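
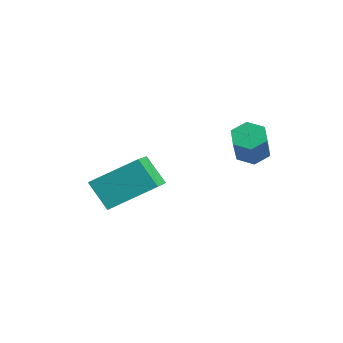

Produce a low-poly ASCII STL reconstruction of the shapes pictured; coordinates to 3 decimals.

solid 
facet normal -0.383 0.384 -0.840
outer loop
vertex -1.255 2.364 -0.187
vertex -1.798 2.019 -0.097
vertex -1.747 2.617 0.153
endloop
endfacet
facet normal 0.529 0.837 0.142
outer loop
vertex -1.255 2.364 -0.187
vertex -1.747 2.617 0.153
vertex -0.738 1.845 0.947
endloop
endfacet
facet normal 0.528 0.837 0.143
outer loop
vertex -0.738 1.845 0.947
vertex -1.747 2.617 0.153
vertex -1.231 2.098 1.287
endloop
endfacet
facet normal 0.382 -0.385 0.840
outer loop
vertex -0.738 1.845 0.947
vertex -1.231 2.098 1.287
vertex -1.282 1.501 1.037
endloop
endfacet
facet normal -0.383 0.384 -0.840
outer loop
vertex -1.747 2.617 0.153
vertex -1.798 2.019 -0.097
vertex -2.291 2.272 0.243
endloop
endfacet
facet normal -0.392 0.756 0.524
outer loop
vertex -1.747 2.617 0.153
vertex -2.291 2.272 0.243
vertex -1.231 2.098 1.287
endloop
endfacet
facet normal -0.392 0.756 0.524
outer loop
vertex -1.231 2.098 1.287
vertex -2.291 2.272 0.243
vertex -1.774 1.754 1.377
endloop
endfacet
facet normal 0.383 -0.384 0.840
outer loop
vertex -1.231 2.098 1.287
vertex -1.774 1.754 1.377
vertex -1.282 1.501 1.037
endloop
endfacet
facet normal -0.382 0.385 -0.840
outer loop
vertex -2.291 2.272 0.243
vertex -1.798 2.019 -0.097
vertex -2.342 1.675 -0.007
endloop
endfacet
facet normal -0.920 -0.082 0.382
outer loop
vertex -2.291 2.272 0.243
vertex -2.342 1.675 -0.007
vertex -1.774 1.754 1.377
endloop
endfacet
facet normal -0.920 -0.081 0.382
outer loop
vertex -1.774 1.754 1.377
vertex -2.342 1.675 -0.007
vertex -1.825 1.156 1.127
endloop
endfacet
facet normal 0.383 -0.384 0.840
outer loop
vertex -1.774 1.754 1.377
vertex -1.825 1.156 1.127
vertex -1.282 1.501 1.037
endloop
endfacet
facet normal -0.382 0.385 -0.840
outer loop
vertex -2.342 1.675 -0.007
vertex -1.798 2.019 -0.097
vertex -1.849 1.422 -0.347
endloop
endfacet
facet normal -0.528 -0.837 -0.142
outer loop
vertex -2.342 1.675 -0.007
vertex -1.849 1.422 -0.347
vertex -1.825 1.156 1.127
endloop
endfacet
facet normal -0.529 -0.837 -0.142
outer loop
vertex -1.825 1.156 1.127
vertex -1.849 1.422 -0.347
vertex -1.333 0.903 0.787
endloop
endfacet
facet normal 0.383 -0.384 0.840
outer loop
vertex -1.825 1.156 1.127
vertex -1.333 0.903 0.787
vertex -1.282 1.501 1.037
endloop
endfacet
facet normal -0.383 0.384 -0.840
outer loop
vertex -1.849 1.422 -0.347
vertex -1.798 2.019 -0.097
vertex -1.306 1.766 -0.437
endloop
endfacet
facet normal 0.392 -0.756 -0.524
outer loop
vertex -1.849 1.422 -0.347
vertex -1.306 1.766 -0.437
vertex -1.333 0.903 0.787
endloop
endfacet
facet normal 0.393 -0.756 -0.524
outer loop
vertex -1.333 0.903 0.787
vertex -1.306 1.766 -0.437
vertex -0.789 1.248 0.697
endloop
endfacet
facet normal 0.383 -0.384 0.840
outer loop
vertex -1.333 0.903 0.787
vertex -0.789 1.248 0.697
vertex -1.282 1.501 1.037
endloop
endfacet
facet normal -0.383 0.384 -0.840
outer loop
vertex -1.306 1.766 -0.437
vertex -1.798 2.019 -0.097
vertex -1.255 2.364 -0.187
endloop
endfacet
facet normal 0.920 0.081 -0.382
outer loop
vertex -1.306 1.766 -0.437
vertex -1.255 2.364 -0.187
vertex -0.789 1.248 0.697
endloop
endfacet
facet normal 0.920 0.081 -0.382
outer loop
vertex -0.789 1.248 0.697
vertex -1.255 2.364 -0.187
vertex -0.738 1.845 0.947
endloop
endfacet
facet normal 0.382 -0.385 0.840
outer loop
vertex -0.789 1.248 0.697
vertex -0.738 1.845 0.947
vertex -1.282 1.501 1.037
endloop
endfacet
facet normal -0.645 -0.177 0.743
outer loop
vertex -4.109 -2.997 -1.166
vertex -3.405 -1.475 -0.192
vertex -5.4 -1.857 -2.015
endloop
endfacet
facet normal -0.363 -0.785 -0.502
outer loop
vertex -4.555 -1.625 -2.988
vertex -4.109 -2.997 -1.166
vertex -5.4 -1.857 -2.015
endloop
endfacet
facet normal -0.645 -0.178 0.743
outer loop
vertex -5.4 -1.857 -2.015
vertex -3.405 -1.475 -0.192
vertex -4.696 -0.335 -1.04
endloop
endfacet
facet normal -0.672 0.594 -0.442
outer loop
vertex -4.696 -0.335 -1.04
vertex -4.555 -1.625 -2.988
vertex -5.4 -1.857 -2.015
endloop
endfacet
facet normal 0.672 -0.594 0.442
outer loop
vertex -4.109 -2.997 -1.166
vertex -2.56 -1.243 -1.165
vertex -3.405 -1.475 -0.192
endloop
endfacet
facet normal -0.363 -0.785 -0.502
outer loop
vertex -3.264 -2.765 -2.14
vertex -4.109 -2.997 -1.166
vertex -4.555 -1.625 -2.988
endloop
endfacet
facet normal 0.672 -0.594 0.442
outer loop
vertex -3.264 -2.765 -2.14
vertex -2.56 -1.243 -1.165
vertex -4.109 -2.997 -1.166
endloop
endfacet
facet normal 0.363 0.785 0.502
outer loop
vertex -3.405 -1.475 -0.192
vertex -2.56 -1.243 -1.165
vertex -4.696 -0.335 -1.04
endloop
endfacet
facet normal -0.672 0.594 -0.442
outer loop
vertex -3.851 -0.103 -2.014
vertex -4.555 -1.625 -2.988
vertex -4.696 -0.335 -1.04
endloop
endfacet
facet normal 0.363 0.785 0.502
outer loop
vertex -4.696 -0.335 -1.04
vertex -2.56 -1.243 -1.165
vertex -3.851 -0.103 -2.014
endloop
endfacet
facet normal 0.645 0.177 -0.743
outer loop
vertex -3.851 -0.103 -2.014
vertex -3.264 -2.765 -2.14
vertex -4.555 -1.625 -2.988
endloop
endfacet
facet normal 0.645 0.177 -0.743
outer loop
vertex -2.56 -1.243 -1.165
vertex -3.264 -2.765 -2.14
vertex -3.851 -0.103 -2.014
endloop
endfacet

endsolid


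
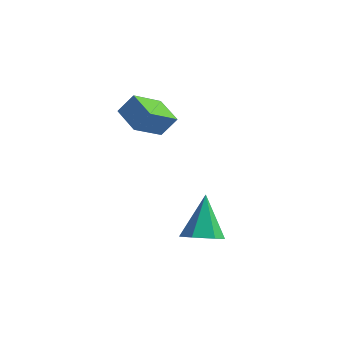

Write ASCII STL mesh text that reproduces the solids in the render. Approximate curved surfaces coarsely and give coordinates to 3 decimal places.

solid 
facet normal -0.479 -0.347 -0.806
outer loop
vertex -3.06 -0.616 0.824
vertex -4.289 -0.336 1.434
vertex -3.044 0.804 0.204
endloop
endfacet
facet normal 0.877 -0.200 -0.436
outer loop
vertex -2.531 1.176 1.066
vertex -3.06 -0.616 0.824
vertex -3.044 0.804 0.204
endloop
endfacet
facet normal -0.479 -0.347 -0.806
outer loop
vertex -3.044 0.804 0.204
vertex -4.289 -0.336 1.434
vertex -4.273 1.085 0.813
endloop
endfacet
facet normal 0.010 0.916 -0.401
outer loop
vertex -4.273 1.085 0.813
vertex -2.531 1.176 1.066
vertex -3.044 0.804 0.204
endloop
endfacet
facet normal -0.010 -0.916 0.401
outer loop
vertex -3.06 -0.616 0.824
vertex -3.776 0.036 2.296
vertex -4.289 -0.336 1.434
endloop
endfacet
facet normal 0.878 -0.200 -0.436
outer loop
vertex -2.547 -0.245 1.687
vertex -3.06 -0.616 0.824
vertex -2.531 1.176 1.066
endloop
endfacet
facet normal -0.011 -0.916 0.400
outer loop
vertex -2.547 -0.245 1.687
vertex -3.776 0.036 2.296
vertex -3.06 -0.616 0.824
endloop
endfacet
facet normal -0.877 0.200 0.436
outer loop
vertex -4.289 -0.336 1.434
vertex -3.776 0.036 2.296
vertex -4.273 1.085 0.813
endloop
endfacet
facet normal 0.010 0.916 -0.400
outer loop
vertex -3.76 1.456 1.676
vertex -2.531 1.176 1.066
vertex -4.273 1.085 0.813
endloop
endfacet
facet normal -0.878 0.200 0.436
outer loop
vertex -4.273 1.085 0.813
vertex -3.776 0.036 2.296
vertex -3.76 1.456 1.676
endloop
endfacet
facet normal 0.479 0.347 0.806
outer loop
vertex -3.76 1.456 1.676
vertex -2.547 -0.245 1.687
vertex -2.531 1.176 1.066
endloop
endfacet
facet normal 0.479 0.347 0.806
outer loop
vertex -3.776 0.036 2.296
vertex -2.547 -0.245 1.687
vertex -3.76 1.456 1.676
endloop
endfacet
facet normal 0.230 -0.318 -0.920
outer loop
vertex 1.792 -0.589 -3.469
vertex 1.224 -1.205 -3.398
vertex 0.998 -0.459 -3.713
endloop
endfacet
facet normal 0.144 0.988 0.059
outer loop
vertex 1.792 -0.589 -3.469
vertex 0.998 -0.459 -3.713
vertex 0.756 -0.555 -1.522
endloop
endfacet
facet normal 0.230 -0.319 -0.920
outer loop
vertex 0.998 -0.459 -3.713
vertex 1.224 -1.205 -3.398
vertex 0.431 -1.075 -3.641
endloop
endfacet
facet normal -0.738 0.673 -0.052
outer loop
vertex 0.998 -0.459 -3.713
vertex 0.431 -1.075 -3.641
vertex 0.756 -0.555 -1.522
endloop
endfacet
facet normal 0.230 -0.318 -0.920
outer loop
vertex 0.431 -1.075 -3.641
vertex 1.224 -1.205 -3.398
vertex 0.657 -1.82 -3.327
endloop
endfacet
facet normal -0.958 -0.207 0.198
outer loop
vertex 0.431 -1.075 -3.641
vertex 0.657 -1.82 -3.327
vertex 0.756 -0.555 -1.522
endloop
endfacet
facet normal 0.230 -0.319 -0.919
outer loop
vertex 0.657 -1.82 -3.327
vertex 1.224 -1.205 -3.398
vertex 1.451 -1.95 -3.083
endloop
endfacet
facet normal -0.298 -0.774 0.559
outer loop
vertex 0.657 -1.82 -3.327
vertex 1.451 -1.95 -3.083
vertex 0.756 -0.555 -1.522
endloop
endfacet
facet normal 0.229 -0.319 -0.920
outer loop
vertex 1.451 -1.95 -3.083
vertex 1.224 -1.205 -3.398
vertex 2.018 -1.335 -3.155
endloop
endfacet
facet normal 0.583 -0.459 0.670
outer loop
vertex 1.451 -1.95 -3.083
vertex 2.018 -1.335 -3.155
vertex 0.756 -0.555 -1.522
endloop
endfacet
facet normal 0.230 -0.318 -0.920
outer loop
vertex 2.018 -1.335 -3.155
vertex 1.224 -1.205 -3.398
vertex 1.792 -0.589 -3.469
endloop
endfacet
facet normal 0.804 0.421 0.420
outer loop
vertex 2.018 -1.335 -3.155
vertex 1.792 -0.589 -3.469
vertex 0.756 -0.555 -1.522
endloop
endfacet

endsolid


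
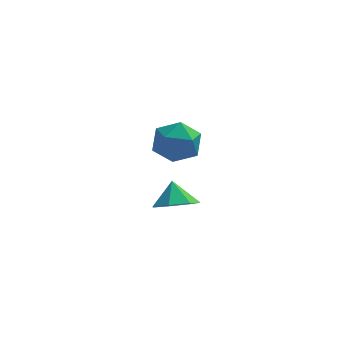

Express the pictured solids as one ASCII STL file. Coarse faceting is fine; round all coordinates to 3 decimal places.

solid 
facet normal -0.072 0.927 -0.367
outer loop
vertex -0.774 2.756 2.927
vertex -1.918 2.735 3.097
vertex -1.217 3.12 3.932
endloop
endfacet
facet normal 0.560 0.827 -0.053
outer loop
vertex -0.774 2.756 2.927
vertex -1.217 3.12 3.932
vertex -0.26 2.471 3.923
endloop
endfacet
facet normal 0.884 0.279 -0.376
outer loop
vertex -0.774 2.756 2.927
vertex -0.26 2.471 3.923
vertex -0.37 1.684 3.082
endloop
endfacet
facet normal 0.450 0.041 -0.892
outer loop
vertex -0.774 2.756 2.927
vertex -0.37 1.684 3.082
vertex -1.395 1.847 2.572
endloop
endfacet
facet normal -0.140 0.442 -0.886
outer loop
vertex -0.774 2.756 2.927
vertex -1.395 1.847 2.572
vertex -1.918 2.735 3.097
endloop
endfacet
facet normal 0.442 0.643 0.626
outer loop
vertex -0.26 2.471 3.923
vertex -1.217 3.12 3.932
vertex -1.085 2.273 4.708
endloop
endfacet
facet normal -0.582 0.805 0.117
outer loop
vertex -1.217 3.12 3.932
vertex -1.918 2.735 3.097
vertex -2.11 2.436 4.198
endloop
endfacet
facet normal -0.692 0.019 -0.722
outer loop
vertex -1.918 2.735 3.097
vertex -1.395 1.847 2.572
vertex -2.22 1.649 3.357
endloop
endfacet
facet normal 0.264 -0.629 -0.731
outer loop
vertex -1.395 1.847 2.572
vertex -0.37 1.684 3.082
vertex -1.263 1.0 3.348
endloop
endfacet
facet normal 0.964 -0.244 0.102
outer loop
vertex -0.37 1.684 3.082
vertex -0.26 2.471 3.923
vertex -0.562 1.385 4.183
endloop
endfacet
facet normal -0.450 -0.041 0.892
outer loop
vertex -1.706 1.364 4.353
vertex -1.085 2.273 4.708
vertex -2.11 2.436 4.198
endloop
endfacet
facet normal -0.884 -0.279 0.376
outer loop
vertex -1.706 1.364 4.353
vertex -2.11 2.436 4.198
vertex -2.22 1.649 3.357
endloop
endfacet
facet normal -0.560 -0.827 0.053
outer loop
vertex -1.706 1.364 4.353
vertex -2.22 1.649 3.357
vertex -1.263 1.0 3.348
endloop
endfacet
facet normal 0.072 -0.927 0.367
outer loop
vertex -1.706 1.364 4.353
vertex -1.263 1.0 3.348
vertex -0.562 1.385 4.183
endloop
endfacet
facet normal 0.140 -0.442 0.886
outer loop
vertex -1.706 1.364 4.353
vertex -0.562 1.385 4.183
vertex -1.085 2.273 4.708
endloop
endfacet
facet normal -0.264 0.629 0.731
outer loop
vertex -2.11 2.436 4.198
vertex -1.085 2.273 4.708
vertex -1.217 3.12 3.932
endloop
endfacet
facet normal -0.964 0.244 -0.102
outer loop
vertex -2.22 1.649 3.357
vertex -2.11 2.436 4.198
vertex -1.918 2.735 3.097
endloop
endfacet
facet normal -0.442 -0.643 -0.626
outer loop
vertex -1.263 1.0 3.348
vertex -2.22 1.649 3.357
vertex -1.395 1.847 2.572
endloop
endfacet
facet normal 0.582 -0.805 -0.117
outer loop
vertex -0.562 1.385 4.183
vertex -1.263 1.0 3.348
vertex -0.37 1.684 3.082
endloop
endfacet
facet normal 0.692 -0.019 0.722
outer loop
vertex -1.085 2.273 4.708
vertex -0.562 1.385 4.183
vertex -0.26 2.471 3.923
endloop
endfacet
facet normal 0.147 -0.577 -0.804
outer loop
vertex -0.43 -2.123 2.724
vertex -1.034 -2.787 3.09
vertex -1.24 -2.035 2.513
endloop
endfacet
facet normal 0.095 0.994 0.049
outer loop
vertex -0.43 -2.123 2.724
vertex -1.24 -2.035 2.513
vertex -1.206 -2.113 4.03
endloop
endfacet
facet normal 0.148 -0.576 -0.804
outer loop
vertex -1.24 -2.035 2.513
vertex -1.034 -2.787 3.09
vertex -1.895 -2.514 2.736
endloop
endfacet
facet normal -0.577 0.815 0.055
outer loop
vertex -1.24 -2.035 2.513
vertex -1.895 -2.514 2.736
vertex -1.206 -2.113 4.03
endloop
endfacet
facet normal 0.148 -0.576 -0.804
outer loop
vertex -1.895 -2.514 2.736
vertex -1.034 -2.787 3.09
vertex -1.902 -3.199 3.226
endloop
endfacet
facet normal -0.880 0.282 0.381
outer loop
vertex -1.895 -2.514 2.736
vertex -1.902 -3.199 3.226
vertex -1.206 -2.113 4.03
endloop
endfacet
facet normal 0.148 -0.576 -0.804
outer loop
vertex -1.902 -3.199 3.226
vertex -1.034 -2.787 3.09
vertex -1.255 -3.573 3.613
endloop
endfacet
facet normal -0.587 -0.204 0.784
outer loop
vertex -1.902 -3.199 3.226
vertex -1.255 -3.573 3.613
vertex -1.206 -2.113 4.03
endloop
endfacet
facet normal 0.147 -0.576 -0.804
outer loop
vertex -1.255 -3.573 3.613
vertex -1.034 -2.787 3.09
vertex -0.442 -3.356 3.606
endloop
endfacet
facet normal 0.082 -0.276 0.958
outer loop
vertex -1.255 -3.573 3.613
vertex -0.442 -3.356 3.606
vertex -1.206 -2.113 4.03
endloop
endfacet
facet normal 0.148 -0.576 -0.804
outer loop
vertex -0.442 -3.356 3.606
vertex -1.034 -2.787 3.09
vertex -0.074 -2.71 3.211
endloop
endfacet
facet normal 0.622 0.119 0.774
outer loop
vertex -0.442 -3.356 3.606
vertex -0.074 -2.71 3.211
vertex -1.206 -2.113 4.03
endloop
endfacet
facet normal 0.148 -0.577 -0.803
outer loop
vertex -0.074 -2.71 3.211
vertex -1.034 -2.787 3.09
vertex -0.43 -2.123 2.724
endloop
endfacet
facet normal 0.628 0.686 0.368
outer loop
vertex -0.074 -2.71 3.211
vertex -0.43 -2.123 2.724
vertex -1.206 -2.113 4.03
endloop
endfacet

endsolid


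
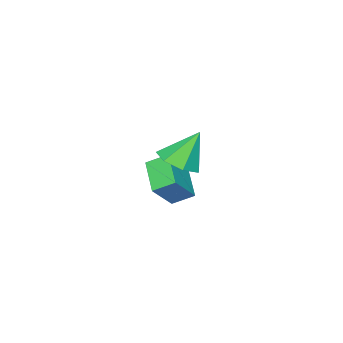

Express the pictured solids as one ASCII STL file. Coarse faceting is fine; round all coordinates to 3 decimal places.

solid 
facet normal 0.383 -0.304 -0.872
outer loop
vertex 1.342 2.518 1.723
vertex 0.382 2.53 1.297
vertex 1.09 3.304 1.338
endloop
endfacet
facet normal 0.609 0.498 0.618
outer loop
vertex 1.342 2.518 1.723
vertex 1.09 3.304 1.338
vertex -0.322 3.09 2.903
endloop
endfacet
facet normal 0.382 -0.304 -0.873
outer loop
vertex 1.09 3.304 1.338
vertex 0.382 2.53 1.297
vertex 0.305 3.508 0.923
endloop
endfacet
facet normal 0.122 0.963 0.242
outer loop
vertex 1.09 3.304 1.338
vertex 0.305 3.508 0.923
vertex -0.322 3.09 2.903
endloop
endfacet
facet normal 0.382 -0.304 -0.873
outer loop
vertex 0.305 3.508 0.923
vertex 0.382 2.53 1.297
vertex -0.422 2.975 0.79
endloop
endfacet
facet normal -0.589 0.808 -0.016
outer loop
vertex 0.305 3.508 0.923
vertex -0.422 2.975 0.79
vertex -0.322 3.09 2.903
endloop
endfacet
facet normal 0.382 -0.304 -0.873
outer loop
vertex -0.422 2.975 0.79
vertex 0.382 2.53 1.297
vertex -0.544 2.107 1.039
endloop
endfacet
facet normal -0.988 0.150 0.039
outer loop
vertex -0.422 2.975 0.79
vertex -0.544 2.107 1.039
vertex -0.322 3.09 2.903
endloop
endfacet
facet normal 0.382 -0.305 -0.872
outer loop
vertex -0.544 2.107 1.039
vertex 0.382 2.53 1.297
vertex 0.032 1.558 1.483
endloop
endfacet
facet normal -0.774 -0.517 0.365
outer loop
vertex -0.544 2.107 1.039
vertex 0.032 1.558 1.483
vertex -0.322 3.09 2.903
endloop
endfacet
facet normal 0.382 -0.305 -0.872
outer loop
vertex 0.032 1.558 1.483
vertex 0.382 2.53 1.297
vertex 0.871 1.74 1.787
endloop
endfacet
facet normal -0.110 -0.689 0.716
outer loop
vertex 0.032 1.558 1.483
vertex 0.871 1.74 1.787
vertex -0.322 3.09 2.903
endloop
endfacet
facet normal 0.383 -0.304 -0.872
outer loop
vertex 0.871 1.74 1.787
vertex 0.382 2.53 1.297
vertex 1.342 2.518 1.723
endloop
endfacet
facet normal 0.506 -0.238 0.829
outer loop
vertex 0.871 1.74 1.787
vertex 1.342 2.518 1.723
vertex -0.322 3.09 2.903
endloop
endfacet
facet normal -0.681 0.073 -0.728
outer loop
vertex -4.781 -2.274 -3.381
vertex -5.318 -1.379 -2.789
vertex -3.675 -1.01 -4.289
endloop
endfacet
facet normal 0.448 -0.746 -0.493
outer loop
vertex -2.442 -1.141 -2.971
vertex -4.781 -2.274 -3.381
vertex -3.675 -1.01 -4.289
endloop
endfacet
facet normal -0.681 0.072 -0.728
outer loop
vertex -3.675 -1.01 -4.289
vertex -5.318 -1.379 -2.789
vertex -4.212 -0.115 -3.698
endloop
endfacet
facet normal 0.579 0.662 -0.476
outer loop
vertex -4.212 -0.115 -3.698
vertex -2.442 -1.141 -2.971
vertex -3.675 -1.01 -4.289
endloop
endfacet
facet normal -0.579 -0.662 0.476
outer loop
vertex -4.781 -2.274 -3.381
vertex -4.085 -1.51 -1.471
vertex -5.318 -1.379 -2.789
endloop
endfacet
facet normal 0.448 -0.746 -0.493
outer loop
vertex -3.548 -2.405 -2.062
vertex -4.781 -2.274 -3.381
vertex -2.442 -1.141 -2.971
endloop
endfacet
facet normal -0.579 -0.662 0.476
outer loop
vertex -3.548 -2.405 -2.062
vertex -4.085 -1.51 -1.471
vertex -4.781 -2.274 -3.381
endloop
endfacet
facet normal -0.448 0.746 0.493
outer loop
vertex -5.318 -1.379 -2.789
vertex -4.085 -1.51 -1.471
vertex -4.212 -0.115 -3.698
endloop
endfacet
facet normal 0.579 0.662 -0.476
outer loop
vertex -2.979 -0.246 -2.379
vertex -2.442 -1.141 -2.971
vertex -4.212 -0.115 -3.698
endloop
endfacet
facet normal -0.448 0.746 0.493
outer loop
vertex -4.212 -0.115 -3.698
vertex -4.085 -1.51 -1.471
vertex -2.979 -0.246 -2.379
endloop
endfacet
facet normal 0.682 -0.073 0.728
outer loop
vertex -2.979 -0.246 -2.379
vertex -3.548 -2.405 -2.062
vertex -2.442 -1.141 -2.971
endloop
endfacet
facet normal 0.681 -0.073 0.729
outer loop
vertex -4.085 -1.51 -1.471
vertex -3.548 -2.405 -2.062
vertex -2.979 -0.246 -2.379
endloop
endfacet

endsolid


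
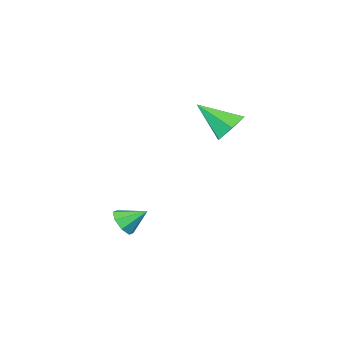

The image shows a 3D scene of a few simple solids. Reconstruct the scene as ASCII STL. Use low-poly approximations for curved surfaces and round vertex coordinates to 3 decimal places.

solid 
facet normal -0.444 0.666 -0.600
outer loop
vertex -1.393 0.958 0.455
vertex -1.899 0.219 0.009
vertex -2.286 0.68 0.807
endloop
endfacet
facet normal 0.234 0.382 0.894
outer loop
vertex -1.393 0.958 0.455
vertex -2.286 0.68 0.807
vertex -0.981 -1.159 1.251
endloop
endfacet
facet normal -0.443 0.666 -0.600
outer loop
vertex -2.286 0.68 0.807
vertex -1.899 0.219 0.009
vertex -2.792 -0.058 0.361
endloop
endfacet
facet normal -0.512 -0.159 0.844
outer loop
vertex -2.286 0.68 0.807
vertex -2.792 -0.058 0.361
vertex -0.981 -1.159 1.251
endloop
endfacet
facet normal -0.443 0.666 -0.600
outer loop
vertex -2.792 -0.058 0.361
vertex -1.899 0.219 0.009
vertex -2.405 -0.519 -0.437
endloop
endfacet
facet normal -0.575 -0.798 0.182
outer loop
vertex -2.792 -0.058 0.361
vertex -2.405 -0.519 -0.437
vertex -0.981 -1.159 1.251
endloop
endfacet
facet normal -0.443 0.666 -0.600
outer loop
vertex -2.405 -0.519 -0.437
vertex -1.899 0.219 0.009
vertex -1.511 -0.242 -0.789
endloop
endfacet
facet normal 0.108 -0.896 -0.431
outer loop
vertex -2.405 -0.519 -0.437
vertex -1.511 -0.242 -0.789
vertex -0.981 -1.159 1.251
endloop
endfacet
facet normal -0.443 0.666 -0.600
outer loop
vertex -1.511 -0.242 -0.789
vertex -1.899 0.219 0.009
vertex -1.005 0.496 -0.343
endloop
endfacet
facet normal 0.854 -0.355 -0.381
outer loop
vertex -1.511 -0.242 -0.789
vertex -1.005 0.496 -0.343
vertex -0.981 -1.159 1.251
endloop
endfacet
facet normal -0.443 0.666 -0.601
outer loop
vertex -1.005 0.496 -0.343
vertex -1.899 0.219 0.009
vertex -1.393 0.958 0.455
endloop
endfacet
facet normal 0.917 0.284 0.281
outer loop
vertex -1.005 0.496 -0.343
vertex -1.393 0.958 0.455
vertex -0.981 -1.159 1.251
endloop
endfacet
facet normal 0.640 -0.514 -0.570
outer loop
vertex 4.602 0.897 -4.107
vertex 4.106 0.295 -4.121
vertex 4.219 0.927 -4.564
endloop
endfacet
facet normal 0.060 0.998 0.016
outer loop
vertex 4.602 0.897 -4.107
vertex 4.219 0.927 -4.564
vertex 3.274 0.965 -3.379
endloop
endfacet
facet normal 0.640 -0.514 -0.571
outer loop
vertex 4.219 0.927 -4.564
vertex 4.106 0.295 -4.121
vertex 3.77 0.587 -4.761
endloop
endfacet
facet normal -0.446 0.810 -0.381
outer loop
vertex 4.219 0.927 -4.564
vertex 3.77 0.587 -4.761
vertex 3.274 0.965 -3.379
endloop
endfacet
facet normal 0.639 -0.515 -0.571
outer loop
vertex 3.77 0.587 -4.761
vertex 4.106 0.295 -4.121
vertex 3.517 0.076 -4.583
endloop
endfacet
facet normal -0.871 0.294 -0.393
outer loop
vertex 3.77 0.587 -4.761
vertex 3.517 0.076 -4.583
vertex 3.274 0.965 -3.379
endloop
endfacet
facet normal 0.639 -0.515 -0.571
outer loop
vertex 3.517 0.076 -4.583
vertex 4.106 0.295 -4.121
vertex 3.61 -0.307 -4.134
endloop
endfacet
facet normal -0.968 -0.249 -0.012
outer loop
vertex 3.517 0.076 -4.583
vertex 3.61 -0.307 -4.134
vertex 3.274 0.965 -3.379
endloop
endfacet
facet normal 0.640 -0.515 -0.569
outer loop
vertex 3.61 -0.307 -4.134
vertex 4.106 0.295 -4.121
vertex 3.993 -0.336 -3.677
endloop
endfacet
facet normal -0.680 -0.499 0.538
outer loop
vertex 3.61 -0.307 -4.134
vertex 3.993 -0.336 -3.677
vertex 3.274 0.965 -3.379
endloop
endfacet
facet normal 0.640 -0.515 -0.570
outer loop
vertex 3.993 -0.336 -3.677
vertex 4.106 0.295 -4.121
vertex 4.442 0.004 -3.48
endloop
endfacet
facet normal -0.175 -0.311 0.934
outer loop
vertex 3.993 -0.336 -3.677
vertex 4.442 0.004 -3.48
vertex 3.274 0.965 -3.379
endloop
endfacet
facet normal 0.640 -0.516 -0.570
outer loop
vertex 4.442 0.004 -3.48
vertex 4.106 0.295 -4.121
vertex 4.695 0.514 -3.658
endloop
endfacet
facet normal 0.251 0.206 0.946
outer loop
vertex 4.442 0.004 -3.48
vertex 4.695 0.514 -3.658
vertex 3.274 0.965 -3.379
endloop
endfacet
facet normal 0.640 -0.514 -0.571
outer loop
vertex 4.695 0.514 -3.658
vertex 4.106 0.295 -4.121
vertex 4.602 0.897 -4.107
endloop
endfacet
facet normal 0.348 0.748 0.566
outer loop
vertex 4.695 0.514 -3.658
vertex 4.602 0.897 -4.107
vertex 3.274 0.965 -3.379
endloop
endfacet

endsolid


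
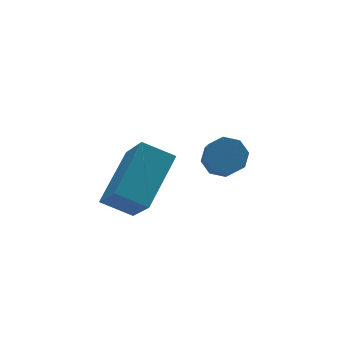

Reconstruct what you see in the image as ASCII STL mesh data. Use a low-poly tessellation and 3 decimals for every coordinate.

solid 
facet normal -0.686 0.596 0.417
outer loop
vertex -1.223 0.185 0.228
vertex -1.057 1.487 -1.36
vertex -2.618 -0.771 -0.702
endloop
endfacet
facet normal -0.081 -0.632 0.771
outer loop
vertex -1.863 -1.427 -1.16
vertex -1.223 0.185 0.228
vertex -2.618 -0.771 -0.702
endloop
endfacet
facet normal -0.686 0.596 0.417
outer loop
vertex -2.618 -0.771 -0.702
vertex -1.057 1.487 -1.36
vertex -2.452 0.531 -2.29
endloop
endfacet
facet normal -0.723 -0.495 -0.482
outer loop
vertex -2.452 0.531 -2.29
vertex -1.863 -1.427 -1.16
vertex -2.618 -0.771 -0.702
endloop
endfacet
facet normal 0.723 0.495 0.482
outer loop
vertex -1.223 0.185 0.228
vertex -0.302 0.831 -1.818
vertex -1.057 1.487 -1.36
endloop
endfacet
facet normal -0.081 -0.632 0.771
outer loop
vertex -0.468 -0.471 -0.23
vertex -1.223 0.185 0.228
vertex -1.863 -1.427 -1.16
endloop
endfacet
facet normal 0.723 0.495 0.482
outer loop
vertex -0.468 -0.471 -0.23
vertex -0.302 0.831 -1.818
vertex -1.223 0.185 0.228
endloop
endfacet
facet normal 0.081 0.632 -0.771
outer loop
vertex -1.057 1.487 -1.36
vertex -0.302 0.831 -1.818
vertex -2.452 0.531 -2.29
endloop
endfacet
facet normal -0.723 -0.495 -0.482
outer loop
vertex -1.697 -0.125 -2.748
vertex -1.863 -1.427 -1.16
vertex -2.452 0.531 -2.29
endloop
endfacet
facet normal 0.081 0.632 -0.771
outer loop
vertex -2.452 0.531 -2.29
vertex -0.302 0.831 -1.818
vertex -1.697 -0.125 -2.748
endloop
endfacet
facet normal 0.686 -0.596 -0.417
outer loop
vertex -1.697 -0.125 -2.748
vertex -0.468 -0.471 -0.23
vertex -1.863 -1.427 -1.16
endloop
endfacet
facet normal 0.686 -0.596 -0.417
outer loop
vertex -0.302 0.831 -1.818
vertex -0.468 -0.471 -0.23
vertex -1.697 -0.125 -2.748
endloop
endfacet
facet normal 0.311 0.628 -0.714
outer loop
vertex 1.952 -0.007 -2.329
vertex 1.624 0.477 -2.046
vertex 2.226 0.238 -1.994
endloop
endfacet
facet normal 0.775 -0.602 -0.194
outer loop
vertex 1.952 -0.007 -2.329
vertex 2.226 0.238 -1.994
vertex 1.304 -1.321 -0.838
endloop
endfacet
facet normal 0.774 -0.602 -0.195
outer loop
vertex 1.304 -1.321 -0.838
vertex 2.226 0.238 -1.994
vertex 1.579 -1.076 -0.503
endloop
endfacet
facet normal -0.309 -0.628 0.714
outer loop
vertex 1.304 -1.321 -0.838
vertex 1.579 -1.076 -0.503
vertex 0.976 -0.837 -0.554
endloop
endfacet
facet normal 0.311 0.629 -0.713
outer loop
vertex 2.226 0.238 -1.994
vertex 1.624 0.477 -2.046
vertex 2.147 0.623 -1.689
endloop
endfacet
facet normal 0.938 -0.077 0.339
outer loop
vertex 2.226 0.238 -1.994
vertex 2.147 0.623 -1.689
vertex 1.579 -1.076 -0.503
endloop
endfacet
facet normal 0.938 -0.077 0.339
outer loop
vertex 1.579 -1.076 -0.503
vertex 2.147 0.623 -1.689
vertex 1.5 -0.691 -0.198
endloop
endfacet
facet normal -0.310 -0.629 0.713
outer loop
vertex 1.579 -1.076 -0.503
vertex 1.5 -0.691 -0.198
vertex 0.976 -0.837 -0.554
endloop
endfacet
facet normal 0.311 0.629 -0.713
outer loop
vertex 2.147 0.623 -1.689
vertex 1.624 0.477 -2.046
vertex 1.762 0.922 -1.593
endloop
endfacet
facet normal 0.551 0.493 0.673
outer loop
vertex 2.147 0.623 -1.689
vertex 1.762 0.922 -1.593
vertex 1.5 -0.691 -0.198
endloop
endfacet
facet normal 0.552 0.493 0.673
outer loop
vertex 1.5 -0.691 -0.198
vertex 1.762 0.922 -1.593
vertex 1.115 -0.391 -0.102
endloop
endfacet
facet normal -0.311 -0.627 0.714
outer loop
vertex 1.5 -0.691 -0.198
vertex 1.115 -0.391 -0.102
vertex 0.976 -0.837 -0.554
endloop
endfacet
facet normal 0.311 0.629 -0.713
outer loop
vertex 1.762 0.922 -1.593
vertex 1.624 0.477 -2.046
vertex 1.296 0.961 -1.762
endloop
endfacet
facet normal -0.158 0.774 0.613
outer loop
vertex 1.762 0.922 -1.593
vertex 1.296 0.961 -1.762
vertex 1.115 -0.391 -0.102
endloop
endfacet
facet normal -0.159 0.774 0.613
outer loop
vertex 1.115 -0.391 -0.102
vertex 1.296 0.961 -1.762
vertex 0.648 -0.353 -0.271
endloop
endfacet
facet normal -0.310 -0.628 0.714
outer loop
vertex 1.115 -0.391 -0.102
vertex 0.648 -0.353 -0.271
vertex 0.976 -0.837 -0.554
endloop
endfacet
facet normal 0.309 0.628 -0.714
outer loop
vertex 1.296 0.961 -1.762
vertex 1.624 0.477 -2.046
vertex 1.021 0.716 -2.097
endloop
endfacet
facet normal -0.774 0.603 0.195
outer loop
vertex 1.296 0.961 -1.762
vertex 1.021 0.716 -2.097
vertex 0.648 -0.353 -0.271
endloop
endfacet
facet normal -0.775 0.602 0.194
outer loop
vertex 0.648 -0.353 -0.271
vertex 1.021 0.716 -2.097
vertex 0.374 -0.598 -0.606
endloop
endfacet
facet normal -0.311 -0.628 0.714
outer loop
vertex 0.648 -0.353 -0.271
vertex 0.374 -0.598 -0.606
vertex 0.976 -0.837 -0.554
endloop
endfacet
facet normal 0.310 0.629 -0.713
outer loop
vertex 1.021 0.716 -2.097
vertex 1.624 0.477 -2.046
vertex 1.1 0.331 -2.402
endloop
endfacet
facet normal -0.938 0.077 -0.339
outer loop
vertex 1.021 0.716 -2.097
vertex 1.1 0.331 -2.402
vertex 0.374 -0.598 -0.606
endloop
endfacet
facet normal -0.938 0.077 -0.339
outer loop
vertex 0.374 -0.598 -0.606
vertex 1.1 0.331 -2.402
vertex 0.453 -0.983 -0.911
endloop
endfacet
facet normal -0.311 -0.629 0.713
outer loop
vertex 0.374 -0.598 -0.606
vertex 0.453 -0.983 -0.911
vertex 0.976 -0.837 -0.554
endloop
endfacet
facet normal 0.311 0.627 -0.714
outer loop
vertex 1.1 0.331 -2.402
vertex 1.624 0.477 -2.046
vertex 1.485 0.031 -2.498
endloop
endfacet
facet normal -0.552 -0.492 -0.673
outer loop
vertex 1.1 0.331 -2.402
vertex 1.485 0.031 -2.498
vertex 0.453 -0.983 -0.911
endloop
endfacet
facet normal -0.551 -0.493 -0.673
outer loop
vertex 0.453 -0.983 -0.911
vertex 1.485 0.031 -2.498
vertex 0.838 -1.282 -1.007
endloop
endfacet
facet normal -0.311 -0.629 0.713
outer loop
vertex 0.453 -0.983 -0.911
vertex 0.838 -1.282 -1.007
vertex 0.976 -0.837 -0.554
endloop
endfacet
facet normal 0.310 0.628 -0.714
outer loop
vertex 1.485 0.031 -2.498
vertex 1.624 0.477 -2.046
vertex 1.952 -0.007 -2.329
endloop
endfacet
facet normal 0.159 -0.774 -0.613
outer loop
vertex 1.485 0.031 -2.498
vertex 1.952 -0.007 -2.329
vertex 0.838 -1.282 -1.007
endloop
endfacet
facet normal 0.158 -0.774 -0.613
outer loop
vertex 0.838 -1.282 -1.007
vertex 1.952 -0.007 -2.329
vertex 1.304 -1.321 -0.838
endloop
endfacet
facet normal -0.311 -0.629 0.713
outer loop
vertex 0.838 -1.282 -1.007
vertex 1.304 -1.321 -0.838
vertex 0.976 -0.837 -0.554
endloop
endfacet

endsolid


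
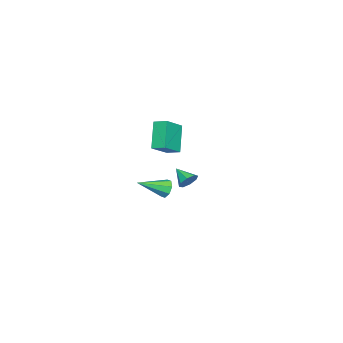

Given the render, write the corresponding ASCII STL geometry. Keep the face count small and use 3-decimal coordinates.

solid 
facet normal 0.411 0.761 -0.501
outer loop
vertex 4.301 3.883 -1.363
vertex 3.728 4.122 -1.47
vertex 4.161 4.187 -1.016
endloop
endfacet
facet normal 0.588 -0.476 0.654
outer loop
vertex 4.301 3.883 -1.363
vertex 4.161 4.187 -1.016
vertex 3.252 3.238 -0.89
endloop
endfacet
facet normal 0.410 0.763 -0.500
outer loop
vertex 4.161 4.187 -1.016
vertex 3.728 4.122 -1.47
vertex 3.766 4.452 -0.935
endloop
endfacet
facet normal 0.176 -0.038 0.984
outer loop
vertex 4.161 4.187 -1.016
vertex 3.766 4.452 -0.935
vertex 3.252 3.238 -0.89
endloop
endfacet
facet normal 0.412 0.762 -0.499
outer loop
vertex 3.766 4.452 -0.935
vertex 3.728 4.122 -1.47
vertex 3.35 4.525 -1.167
endloop
endfacet
facet normal -0.445 0.221 0.868
outer loop
vertex 3.766 4.452 -0.935
vertex 3.35 4.525 -1.167
vertex 3.252 3.238 -0.89
endloop
endfacet
facet normal 0.410 0.762 -0.501
outer loop
vertex 3.35 4.525 -1.167
vertex 3.728 4.122 -1.47
vertex 3.155 4.361 -1.576
endloop
endfacet
facet normal -0.914 0.150 0.376
outer loop
vertex 3.35 4.525 -1.167
vertex 3.155 4.361 -1.576
vertex 3.252 3.238 -0.89
endloop
endfacet
facet normal 0.411 0.764 -0.498
outer loop
vertex 3.155 4.361 -1.576
vertex 3.728 4.122 -1.47
vertex 3.296 4.058 -1.924
endloop
endfacet
facet normal -0.956 -0.208 -0.206
outer loop
vertex 3.155 4.361 -1.576
vertex 3.296 4.058 -1.924
vertex 3.252 3.238 -0.89
endloop
endfacet
facet normal 0.412 0.762 -0.499
outer loop
vertex 3.296 4.058 -1.924
vertex 3.728 4.122 -1.47
vertex 3.69 3.792 -2.005
endloop
endfacet
facet normal -0.546 -0.645 -0.535
outer loop
vertex 3.296 4.058 -1.924
vertex 3.69 3.792 -2.005
vertex 3.252 3.238 -0.89
endloop
endfacet
facet normal 0.410 0.763 -0.500
outer loop
vertex 3.69 3.792 -2.005
vertex 3.728 4.122 -1.47
vertex 4.107 3.72 -1.773
endloop
endfacet
facet normal 0.077 -0.905 -0.419
outer loop
vertex 3.69 3.792 -2.005
vertex 4.107 3.72 -1.773
vertex 3.252 3.238 -0.89
endloop
endfacet
facet normal 0.411 0.763 -0.498
outer loop
vertex 4.107 3.72 -1.773
vertex 3.728 4.122 -1.47
vertex 4.301 3.883 -1.363
endloop
endfacet
facet normal 0.546 -0.834 0.073
outer loop
vertex 4.107 3.72 -1.773
vertex 4.301 3.883 -1.363
vertex 3.252 3.238 -0.89
endloop
endfacet
facet normal -0.604 -0.158 0.781
outer loop
vertex -3.808 -0.729 -1.286
vertex -3.701 0.146 -1.026
vertex -5.148 -0.284 -2.233
endloop
endfacet
facet normal -0.116 -0.952 -0.284
outer loop
vertex -3.939 0.034 -3.794
vertex -3.808 -0.729 -1.286
vertex -5.148 -0.284 -2.233
endloop
endfacet
facet normal -0.604 -0.159 0.781
outer loop
vertex -5.148 -0.284 -2.233
vertex -3.701 0.146 -1.026
vertex -5.041 0.592 -1.972
endloop
endfacet
facet normal -0.788 0.262 -0.557
outer loop
vertex -5.041 0.592 -1.972
vertex -3.939 0.034 -3.794
vertex -5.148 -0.284 -2.233
endloop
endfacet
facet normal 0.788 -0.262 0.557
outer loop
vertex -3.808 -0.729 -1.286
vertex -2.492 0.464 -2.587
vertex -3.701 0.146 -1.026
endloop
endfacet
facet normal -0.117 -0.952 -0.283
outer loop
vertex -2.599 -0.412 -2.848
vertex -3.808 -0.729 -1.286
vertex -3.939 0.034 -3.794
endloop
endfacet
facet normal 0.788 -0.262 0.557
outer loop
vertex -2.599 -0.412 -2.848
vertex -2.492 0.464 -2.587
vertex -3.808 -0.729 -1.286
endloop
endfacet
facet normal 0.116 0.952 0.284
outer loop
vertex -3.701 0.146 -1.026
vertex -2.492 0.464 -2.587
vertex -5.041 0.592 -1.972
endloop
endfacet
facet normal -0.788 0.262 -0.557
outer loop
vertex -3.832 0.909 -3.534
vertex -3.939 0.034 -3.794
vertex -5.041 0.592 -1.972
endloop
endfacet
facet normal 0.116 0.952 0.283
outer loop
vertex -5.041 0.592 -1.972
vertex -2.492 0.464 -2.587
vertex -3.832 0.909 -3.534
endloop
endfacet
facet normal 0.604 0.158 -0.781
outer loop
vertex -3.832 0.909 -3.534
vertex -2.599 -0.412 -2.848
vertex -3.939 0.034 -3.794
endloop
endfacet
facet normal 0.604 0.159 -0.781
outer loop
vertex -2.492 0.464 -2.587
vertex -2.599 -0.412 -2.848
vertex -3.832 0.909 -3.534
endloop
endfacet
facet normal -0.568 0.710 -0.416
outer loop
vertex 0.905 1.718 -4.709
vertex 0.437 1.618 -4.241
vertex 0.974 2.015 -4.296
endloop
endfacet
facet normal 0.949 0.158 -0.272
outer loop
vertex 0.905 1.718 -4.709
vertex 0.974 2.015 -4.296
vertex 1.503 0.282 -3.459
endloop
endfacet
facet normal -0.568 0.710 -0.416
outer loop
vertex 0.974 2.015 -4.296
vertex 0.437 1.618 -4.241
vertex 0.727 2.078 -3.851
endloop
endfacet
facet normal 0.812 0.436 0.389
outer loop
vertex 0.974 2.015 -4.296
vertex 0.727 2.078 -3.851
vertex 1.503 0.282 -3.459
endloop
endfacet
facet normal -0.567 0.711 -0.417
outer loop
vertex 0.727 2.078 -3.851
vertex 0.437 1.618 -4.241
vertex 0.31 1.872 -3.635
endloop
endfacet
facet normal 0.303 0.326 0.896
outer loop
vertex 0.727 2.078 -3.851
vertex 0.31 1.872 -3.635
vertex 1.503 0.282 -3.459
endloop
endfacet
facet normal -0.568 0.710 -0.417
outer loop
vertex 0.31 1.872 -3.635
vertex 0.437 1.618 -4.241
vertex -0.032 1.517 -3.774
endloop
endfacet
facet normal -0.280 -0.104 0.954
outer loop
vertex 0.31 1.872 -3.635
vertex -0.032 1.517 -3.774
vertex 1.503 0.282 -3.459
endloop
endfacet
facet normal -0.568 0.710 -0.417
outer loop
vertex -0.032 1.517 -3.774
vertex 0.437 1.618 -4.241
vertex -0.1 1.221 -4.186
endloop
endfacet
facet normal -0.594 -0.603 0.532
outer loop
vertex -0.032 1.517 -3.774
vertex -0.1 1.221 -4.186
vertex 1.503 0.282 -3.459
endloop
endfacet
facet normal -0.568 0.711 -0.415
outer loop
vertex -0.1 1.221 -4.186
vertex 0.437 1.618 -4.241
vertex 0.146 1.157 -4.632
endloop
endfacet
facet normal -0.458 -0.880 -0.126
outer loop
vertex -0.1 1.221 -4.186
vertex 0.146 1.157 -4.632
vertex 1.503 0.282 -3.459
endloop
endfacet
facet normal -0.567 0.711 -0.416
outer loop
vertex 0.146 1.157 -4.632
vertex 0.437 1.618 -4.241
vertex 0.563 1.363 -4.848
endloop
endfacet
facet normal 0.052 -0.771 -0.635
outer loop
vertex 0.146 1.157 -4.632
vertex 0.563 1.363 -4.848
vertex 1.503 0.282 -3.459
endloop
endfacet
facet normal -0.568 0.710 -0.416
outer loop
vertex 0.563 1.363 -4.848
vertex 0.437 1.618 -4.241
vertex 0.905 1.718 -4.709
endloop
endfacet
facet normal 0.635 -0.340 -0.694
outer loop
vertex 0.563 1.363 -4.848
vertex 0.905 1.718 -4.709
vertex 1.503 0.282 -3.459
endloop
endfacet

endsolid


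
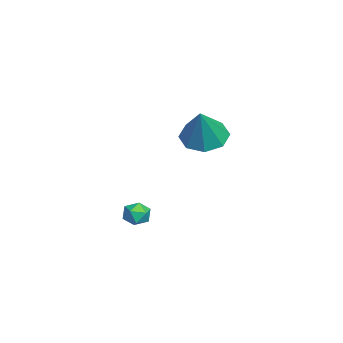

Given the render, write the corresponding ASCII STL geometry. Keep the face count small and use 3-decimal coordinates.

solid 
facet normal -0.536 0.067 -0.841
outer loop
vertex 2.911 -0.468 1.495
vertex 2.292 -1.235 1.828
vertex 2.289 -0.198 1.913
endloop
endfacet
facet normal 0.526 0.810 0.259
outer loop
vertex 2.911 -0.468 1.495
vertex 2.289 -0.198 1.913
vertex 3.328 -1.365 3.452
endloop
endfacet
facet normal -0.537 0.067 -0.841
outer loop
vertex 2.289 -0.198 1.913
vertex 2.292 -1.235 1.828
vertex 1.67 -0.536 2.281
endloop
endfacet
facet normal -0.053 0.778 0.626
outer loop
vertex 2.289 -0.198 1.913
vertex 1.67 -0.536 2.281
vertex 3.328 -1.365 3.452
endloop
endfacet
facet normal -0.537 0.067 -0.841
outer loop
vertex 1.67 -0.536 2.281
vertex 2.292 -1.235 1.828
vertex 1.415 -1.283 2.384
endloop
endfacet
facet normal -0.460 0.273 0.845
outer loop
vertex 1.67 -0.536 2.281
vertex 1.415 -1.283 2.384
vertex 3.328 -1.365 3.452
endloop
endfacet
facet normal -0.537 0.067 -0.841
outer loop
vertex 1.415 -1.283 2.384
vertex 2.292 -1.235 1.828
vertex 1.674 -2.002 2.161
endloop
endfacet
facet normal -0.458 -0.410 0.789
outer loop
vertex 1.415 -1.283 2.384
vertex 1.674 -2.002 2.161
vertex 3.328 -1.365 3.452
endloop
endfacet
facet normal -0.537 0.067 -0.841
outer loop
vertex 1.674 -2.002 2.161
vertex 2.292 -1.235 1.828
vertex 2.295 -2.271 1.743
endloop
endfacet
facet normal -0.047 -0.870 0.490
outer loop
vertex 1.674 -2.002 2.161
vertex 2.295 -2.271 1.743
vertex 3.328 -1.365 3.452
endloop
endfacet
facet normal -0.536 0.067 -0.841
outer loop
vertex 2.295 -2.271 1.743
vertex 2.292 -1.235 1.828
vertex 2.915 -1.934 1.375
endloop
endfacet
facet normal 0.530 -0.839 0.124
outer loop
vertex 2.295 -2.271 1.743
vertex 2.915 -1.934 1.375
vertex 3.328 -1.365 3.452
endloop
endfacet
facet normal -0.536 0.067 -0.841
outer loop
vertex 2.915 -1.934 1.375
vertex 2.292 -1.235 1.828
vertex 3.17 -1.187 1.272
endloop
endfacet
facet normal 0.938 -0.333 -0.095
outer loop
vertex 2.915 -1.934 1.375
vertex 3.17 -1.187 1.272
vertex 3.328 -1.365 3.452
endloop
endfacet
facet normal -0.536 0.068 -0.841
outer loop
vertex 3.17 -1.187 1.272
vertex 2.292 -1.235 1.828
vertex 2.911 -0.468 1.495
endloop
endfacet
facet normal 0.936 0.349 -0.039
outer loop
vertex 3.17 -1.187 1.272
vertex 2.911 -0.468 1.495
vertex 3.328 -1.365 3.452
endloop
endfacet
facet normal 0.060 0.720 0.692
outer loop
vertex 2.016 -3.431 -2.515
vertex 2.222 -3.876 -2.07
vertex 2.663 -3.553 -2.444
endloop
endfacet
facet normal 0.181 0.983 0.041
outer loop
vertex 2.016 -3.431 -2.515
vertex 2.663 -3.553 -2.444
vertex 2.404 -3.48 -3.05
endloop
endfacet
facet normal -0.392 0.845 -0.362
outer loop
vertex 2.016 -3.431 -2.515
vertex 2.404 -3.48 -3.05
vertex 1.803 -3.759 -3.05
endloop
endfacet
facet normal -0.866 0.498 0.039
outer loop
vertex 2.016 -3.431 -2.515
vertex 1.803 -3.759 -3.05
vertex 1.69 -4.003 -2.445
endloop
endfacet
facet normal -0.588 0.420 0.692
outer loop
vertex 2.016 -3.431 -2.515
vertex 1.69 -4.003 -2.445
vertex 2.222 -3.876 -2.07
endloop
endfacet
facet normal 0.737 0.632 -0.239
outer loop
vertex 2.404 -3.48 -3.05
vertex 2.663 -3.553 -2.444
vertex 2.85 -3.957 -2.935
endloop
endfacet
facet normal 0.541 0.205 0.815
outer loop
vertex 2.663 -3.553 -2.444
vertex 2.222 -3.876 -2.07
vertex 2.737 -4.201 -2.33
endloop
endfacet
facet normal -0.508 -0.279 0.815
outer loop
vertex 2.222 -3.876 -2.07
vertex 1.69 -4.003 -2.445
vertex 2.136 -4.48 -2.33
endloop
endfacet
facet normal -0.959 -0.152 -0.240
outer loop
vertex 1.69 -4.003 -2.445
vertex 1.803 -3.759 -3.05
vertex 1.877 -4.407 -2.936
endloop
endfacet
facet normal -0.191 0.411 -0.891
outer loop
vertex 1.803 -3.759 -3.05
vertex 2.404 -3.48 -3.05
vertex 2.318 -4.084 -3.31
endloop
endfacet
facet normal 0.866 -0.498 -0.039
outer loop
vertex 2.524 -4.529 -2.865
vertex 2.85 -3.957 -2.935
vertex 2.737 -4.201 -2.33
endloop
endfacet
facet normal 0.392 -0.845 0.362
outer loop
vertex 2.524 -4.529 -2.865
vertex 2.737 -4.201 -2.33
vertex 2.136 -4.48 -2.33
endloop
endfacet
facet normal -0.181 -0.983 -0.041
outer loop
vertex 2.524 -4.529 -2.865
vertex 2.136 -4.48 -2.33
vertex 1.877 -4.407 -2.936
endloop
endfacet
facet normal -0.060 -0.720 -0.692
outer loop
vertex 2.524 -4.529 -2.865
vertex 1.877 -4.407 -2.936
vertex 2.318 -4.084 -3.31
endloop
endfacet
facet normal 0.588 -0.420 -0.692
outer loop
vertex 2.524 -4.529 -2.865
vertex 2.318 -4.084 -3.31
vertex 2.85 -3.957 -2.935
endloop
endfacet
facet normal 0.959 0.152 0.240
outer loop
vertex 2.737 -4.201 -2.33
vertex 2.85 -3.957 -2.935
vertex 2.663 -3.553 -2.444
endloop
endfacet
facet normal 0.191 -0.411 0.891
outer loop
vertex 2.136 -4.48 -2.33
vertex 2.737 -4.201 -2.33
vertex 2.222 -3.876 -2.07
endloop
endfacet
facet normal -0.737 -0.632 0.239
outer loop
vertex 1.877 -4.407 -2.936
vertex 2.136 -4.48 -2.33
vertex 1.69 -4.003 -2.445
endloop
endfacet
facet normal -0.541 -0.205 -0.815
outer loop
vertex 2.318 -4.084 -3.31
vertex 1.877 -4.407 -2.936
vertex 1.803 -3.759 -3.05
endloop
endfacet
facet normal 0.508 0.279 -0.815
outer loop
vertex 2.85 -3.957 -2.935
vertex 2.318 -4.084 -3.31
vertex 2.404 -3.48 -3.05
endloop
endfacet

endsolid


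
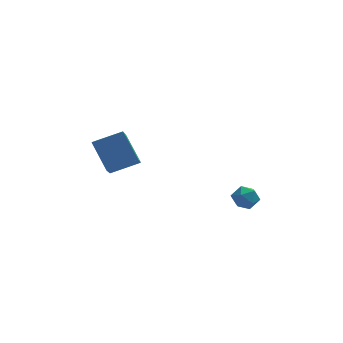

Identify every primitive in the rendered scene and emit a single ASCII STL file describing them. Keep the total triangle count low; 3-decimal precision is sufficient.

solid 
facet normal -0.357 0.579 0.733
outer loop
vertex -3.121 3.738 4.595
vertex -2.914 5.315 3.449
vertex -4.661 3.52 4.016
endloop
endfacet
facet normal -0.106 -0.804 0.584
outer loop
vertex -3.986 2.425 2.631
vertex -3.121 3.738 4.595
vertex -4.661 3.52 4.016
endloop
endfacet
facet normal -0.357 0.579 0.733
outer loop
vertex -4.661 3.52 4.016
vertex -2.914 5.315 3.449
vertex -4.454 5.097 2.87
endloop
endfacet
facet normal -0.928 -0.131 -0.348
outer loop
vertex -4.454 5.097 2.87
vertex -3.986 2.425 2.631
vertex -4.661 3.52 4.016
endloop
endfacet
facet normal 0.928 0.131 0.348
outer loop
vertex -3.121 3.738 4.595
vertex -2.239 4.22 2.064
vertex -2.914 5.315 3.449
endloop
endfacet
facet normal -0.106 -0.804 0.584
outer loop
vertex -2.446 2.643 3.21
vertex -3.121 3.738 4.595
vertex -3.986 2.425 2.631
endloop
endfacet
facet normal 0.928 0.131 0.348
outer loop
vertex -2.446 2.643 3.21
vertex -2.239 4.22 2.064
vertex -3.121 3.738 4.595
endloop
endfacet
facet normal 0.106 0.804 -0.584
outer loop
vertex -2.914 5.315 3.449
vertex -2.239 4.22 2.064
vertex -4.454 5.097 2.87
endloop
endfacet
facet normal -0.928 -0.131 -0.348
outer loop
vertex -3.779 4.002 1.485
vertex -3.986 2.425 2.631
vertex -4.454 5.097 2.87
endloop
endfacet
facet normal 0.106 0.804 -0.584
outer loop
vertex -4.454 5.097 2.87
vertex -2.239 4.22 2.064
vertex -3.779 4.002 1.485
endloop
endfacet
facet normal 0.357 -0.579 -0.733
outer loop
vertex -3.779 4.002 1.485
vertex -2.446 2.643 3.21
vertex -3.986 2.425 2.631
endloop
endfacet
facet normal 0.357 -0.579 -0.733
outer loop
vertex -2.239 4.22 2.064
vertex -2.446 2.643 3.21
vertex -3.779 4.002 1.485
endloop
endfacet
facet normal -0.678 0.580 0.451
outer loop
vertex 2.614 4.023 -0.161
vertex 2.166 3.39 -0.02
vertex 2.708 3.614 0.507
endloop
endfacet
facet normal -0.023 0.851 0.524
outer loop
vertex 2.614 4.023 -0.161
vertex 2.708 3.614 0.507
vertex 3.339 3.874 0.112
endloop
endfacet
facet normal 0.246 0.961 -0.128
outer loop
vertex 2.614 4.023 -0.161
vertex 3.339 3.874 0.112
vertex 3.187 3.81 -0.66
endloop
endfacet
facet normal -0.245 0.758 -0.605
outer loop
vertex 2.614 4.023 -0.161
vertex 3.187 3.81 -0.66
vertex 2.462 3.511 -0.741
endloop
endfacet
facet normal -0.816 0.522 -0.247
outer loop
vertex 2.614 4.023 -0.161
vertex 2.462 3.511 -0.741
vertex 2.166 3.39 -0.02
endloop
endfacet
facet normal 0.383 0.362 0.850
outer loop
vertex 3.339 3.874 0.112
vertex 2.708 3.614 0.507
vertex 3.338 3.149 0.421
endloop
endfacet
facet normal -0.679 -0.075 0.730
outer loop
vertex 2.708 3.614 0.507
vertex 2.166 3.39 -0.02
vertex 2.613 2.85 0.34
endloop
endfacet
facet normal -0.902 -0.169 -0.398
outer loop
vertex 2.166 3.39 -0.02
vertex 2.462 3.511 -0.741
vertex 2.461 2.786 -0.432
endloop
endfacet
facet normal 0.022 0.211 -0.977
outer loop
vertex 2.462 3.511 -0.741
vertex 3.187 3.81 -0.66
vertex 3.092 3.046 -0.827
endloop
endfacet
facet normal 0.817 0.539 -0.206
outer loop
vertex 3.187 3.81 -0.66
vertex 3.339 3.874 0.112
vertex 3.634 3.27 -0.3
endloop
endfacet
facet normal 0.245 -0.758 0.605
outer loop
vertex 3.186 2.637 -0.159
vertex 3.338 3.149 0.421
vertex 2.613 2.85 0.34
endloop
endfacet
facet normal -0.246 -0.961 0.128
outer loop
vertex 3.186 2.637 -0.159
vertex 2.613 2.85 0.34
vertex 2.461 2.786 -0.432
endloop
endfacet
facet normal 0.023 -0.851 -0.524
outer loop
vertex 3.186 2.637 -0.159
vertex 2.461 2.786 -0.432
vertex 3.092 3.046 -0.827
endloop
endfacet
facet normal 0.678 -0.580 -0.451
outer loop
vertex 3.186 2.637 -0.159
vertex 3.092 3.046 -0.827
vertex 3.634 3.27 -0.3
endloop
endfacet
facet normal 0.816 -0.522 0.247
outer loop
vertex 3.186 2.637 -0.159
vertex 3.634 3.27 -0.3
vertex 3.338 3.149 0.421
endloop
endfacet
facet normal -0.022 -0.211 0.977
outer loop
vertex 2.613 2.85 0.34
vertex 3.338 3.149 0.421
vertex 2.708 3.614 0.507
endloop
endfacet
facet normal -0.817 -0.539 0.206
outer loop
vertex 2.461 2.786 -0.432
vertex 2.613 2.85 0.34
vertex 2.166 3.39 -0.02
endloop
endfacet
facet normal -0.383 -0.362 -0.850
outer loop
vertex 3.092 3.046 -0.827
vertex 2.461 2.786 -0.432
vertex 2.462 3.511 -0.741
endloop
endfacet
facet normal 0.679 0.075 -0.730
outer loop
vertex 3.634 3.27 -0.3
vertex 3.092 3.046 -0.827
vertex 3.187 3.81 -0.66
endloop
endfacet
facet normal 0.902 0.169 0.398
outer loop
vertex 3.338 3.149 0.421
vertex 3.634 3.27 -0.3
vertex 3.339 3.874 0.112
endloop
endfacet

endsolid


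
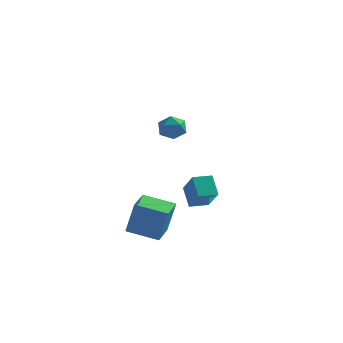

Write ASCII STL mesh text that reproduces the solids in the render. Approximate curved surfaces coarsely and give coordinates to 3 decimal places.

solid 
facet normal 0.197 0.952 0.234
outer loop
vertex 2.457 -1.651 2.803
vertex 1.959 -1.711 3.465
vertex 2.766 -1.895 3.534
endloop
endfacet
facet normal 0.752 0.652 -0.100
outer loop
vertex 2.457 -1.651 2.803
vertex 2.766 -1.895 3.534
vertex 3.003 -2.276 2.835
endloop
endfacet
facet normal 0.527 0.423 -0.737
outer loop
vertex 2.457 -1.651 2.803
vertex 3.003 -2.276 2.835
vertex 2.343 -2.327 2.334
endloop
endfacet
facet normal -0.166 0.581 -0.797
outer loop
vertex 2.457 -1.651 2.803
vertex 2.343 -2.327 2.334
vertex 1.698 -1.978 2.723
endloop
endfacet
facet normal -0.370 0.908 -0.196
outer loop
vertex 2.457 -1.651 2.803
vertex 1.698 -1.978 2.723
vertex 1.959 -1.711 3.465
endloop
endfacet
facet normal 0.957 0.082 0.280
outer loop
vertex 3.003 -2.276 2.835
vertex 2.766 -1.895 3.534
vertex 2.842 -2.722 3.517
endloop
endfacet
facet normal 0.059 0.568 0.821
outer loop
vertex 2.766 -1.895 3.534
vertex 1.959 -1.711 3.465
vertex 2.197 -2.373 3.906
endloop
endfacet
facet normal -0.859 0.498 0.123
outer loop
vertex 1.959 -1.711 3.465
vertex 1.698 -1.978 2.723
vertex 1.537 -2.424 3.405
endloop
endfacet
facet normal -0.528 -0.031 -0.848
outer loop
vertex 1.698 -1.978 2.723
vertex 2.343 -2.327 2.334
vertex 1.774 -2.805 2.706
endloop
endfacet
facet normal 0.593 -0.288 -0.752
outer loop
vertex 2.343 -2.327 2.334
vertex 3.003 -2.276 2.835
vertex 2.581 -2.989 2.775
endloop
endfacet
facet normal 0.166 -0.581 0.797
outer loop
vertex 2.083 -3.049 3.437
vertex 2.842 -2.722 3.517
vertex 2.197 -2.373 3.906
endloop
endfacet
facet normal -0.527 -0.423 0.737
outer loop
vertex 2.083 -3.049 3.437
vertex 2.197 -2.373 3.906
vertex 1.537 -2.424 3.405
endloop
endfacet
facet normal -0.752 -0.652 0.100
outer loop
vertex 2.083 -3.049 3.437
vertex 1.537 -2.424 3.405
vertex 1.774 -2.805 2.706
endloop
endfacet
facet normal -0.197 -0.952 -0.234
outer loop
vertex 2.083 -3.049 3.437
vertex 1.774 -2.805 2.706
vertex 2.581 -2.989 2.775
endloop
endfacet
facet normal 0.370 -0.908 0.196
outer loop
vertex 2.083 -3.049 3.437
vertex 2.581 -2.989 2.775
vertex 2.842 -2.722 3.517
endloop
endfacet
facet normal 0.528 0.031 0.848
outer loop
vertex 2.197 -2.373 3.906
vertex 2.842 -2.722 3.517
vertex 2.766 -1.895 3.534
endloop
endfacet
facet normal -0.593 0.288 0.752
outer loop
vertex 1.537 -2.424 3.405
vertex 2.197 -2.373 3.906
vertex 1.959 -1.711 3.465
endloop
endfacet
facet normal -0.957 -0.082 -0.280
outer loop
vertex 1.774 -2.805 2.706
vertex 1.537 -2.424 3.405
vertex 1.698 -1.978 2.723
endloop
endfacet
facet normal -0.059 -0.568 -0.821
outer loop
vertex 2.581 -2.989 2.775
vertex 1.774 -2.805 2.706
vertex 2.343 -2.327 2.334
endloop
endfacet
facet normal 0.859 -0.498 -0.123
outer loop
vertex 2.842 -2.722 3.517
vertex 2.581 -2.989 2.775
vertex 3.003 -2.276 2.835
endloop
endfacet
facet normal -0.746 -0.666 0.010
outer loop
vertex 1.991 1.157 -1.577
vertex 1.05 2.191 -2.849
vertex 2.615 0.443 -2.62
endloop
endfacet
facet normal 0.498 -0.547 0.673
outer loop
vertex 3.45 1.189 -2.631
vertex 1.991 1.157 -1.577
vertex 2.615 0.443 -2.62
endloop
endfacet
facet normal -0.746 -0.666 0.010
outer loop
vertex 2.615 0.443 -2.62
vertex 1.05 2.191 -2.849
vertex 1.674 1.477 -3.892
endloop
endfacet
facet normal 0.443 -0.507 -0.740
outer loop
vertex 1.674 1.477 -3.892
vertex 3.45 1.189 -2.631
vertex 2.615 0.443 -2.62
endloop
endfacet
facet normal -0.443 0.507 0.740
outer loop
vertex 1.991 1.157 -1.577
vertex 1.885 2.937 -2.86
vertex 1.05 2.191 -2.849
endloop
endfacet
facet normal 0.498 -0.547 0.673
outer loop
vertex 2.826 1.903 -1.588
vertex 1.991 1.157 -1.577
vertex 3.45 1.189 -2.631
endloop
endfacet
facet normal -0.443 0.507 0.740
outer loop
vertex 2.826 1.903 -1.588
vertex 1.885 2.937 -2.86
vertex 1.991 1.157 -1.577
endloop
endfacet
facet normal -0.498 0.547 -0.673
outer loop
vertex 1.05 2.191 -2.849
vertex 1.885 2.937 -2.86
vertex 1.674 1.477 -3.892
endloop
endfacet
facet normal 0.443 -0.507 -0.740
outer loop
vertex 2.509 2.223 -3.903
vertex 3.45 1.189 -2.631
vertex 1.674 1.477 -3.892
endloop
endfacet
facet normal -0.498 0.547 -0.673
outer loop
vertex 1.674 1.477 -3.892
vertex 1.885 2.937 -2.86
vertex 2.509 2.223 -3.903
endloop
endfacet
facet normal 0.746 0.666 -0.010
outer loop
vertex 2.509 2.223 -3.903
vertex 2.826 1.903 -1.588
vertex 3.45 1.189 -2.631
endloop
endfacet
facet normal 0.746 0.666 -0.010
outer loop
vertex 1.885 2.937 -2.86
vertex 2.826 1.903 -1.588
vertex 2.509 2.223 -3.903
endloop
endfacet
facet normal -0.957 -0.131 0.257
outer loop
vertex 0.379 -2.862 -2.371
vertex 0.204 -1.328 -2.241
vertex -0.176 -2.755 -4.383
endloop
endfacet
facet normal 0.113 -0.990 -0.084
outer loop
vertex 1.596 -2.512 -4.859
vertex 0.379 -2.862 -2.371
vertex -0.176 -2.755 -4.383
endloop
endfacet
facet normal -0.957 -0.131 0.257
outer loop
vertex -0.176 -2.755 -4.383
vertex 0.204 -1.328 -2.241
vertex -0.351 -1.22 -4.253
endloop
endfacet
facet normal -0.266 0.051 -0.963
outer loop
vertex -0.351 -1.22 -4.253
vertex 1.596 -2.512 -4.859
vertex -0.176 -2.755 -4.383
endloop
endfacet
facet normal 0.266 -0.051 0.963
outer loop
vertex 0.379 -2.862 -2.371
vertex 1.976 -1.085 -2.717
vertex 0.204 -1.328 -2.241
endloop
endfacet
facet normal 0.113 -0.990 -0.084
outer loop
vertex 2.151 -2.62 -2.847
vertex 0.379 -2.862 -2.371
vertex 1.596 -2.512 -4.859
endloop
endfacet
facet normal 0.266 -0.051 0.963
outer loop
vertex 2.151 -2.62 -2.847
vertex 1.976 -1.085 -2.717
vertex 0.379 -2.862 -2.371
endloop
endfacet
facet normal -0.113 0.990 0.084
outer loop
vertex 0.204 -1.328 -2.241
vertex 1.976 -1.085 -2.717
vertex -0.351 -1.22 -4.253
endloop
endfacet
facet normal -0.266 0.051 -0.963
outer loop
vertex 1.421 -0.978 -4.729
vertex 1.596 -2.512 -4.859
vertex -0.351 -1.22 -4.253
endloop
endfacet
facet normal -0.113 0.990 0.084
outer loop
vertex -0.351 -1.22 -4.253
vertex 1.976 -1.085 -2.717
vertex 1.421 -0.978 -4.729
endloop
endfacet
facet normal 0.957 0.131 -0.257
outer loop
vertex 1.421 -0.978 -4.729
vertex 2.151 -2.62 -2.847
vertex 1.596 -2.512 -4.859
endloop
endfacet
facet normal 0.957 0.131 -0.257
outer loop
vertex 1.976 -1.085 -2.717
vertex 2.151 -2.62 -2.847
vertex 1.421 -0.978 -4.729
endloop
endfacet

endsolid


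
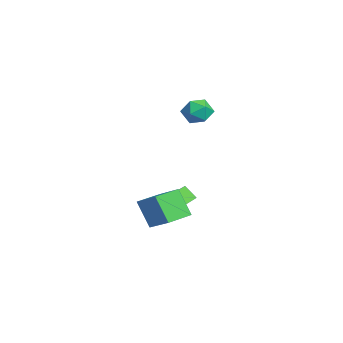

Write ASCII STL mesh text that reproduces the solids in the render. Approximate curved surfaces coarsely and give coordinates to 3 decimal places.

solid 
facet normal -0.448 -0.103 0.888
outer loop
vertex -3.323 0.481 2.305
vertex -3.711 -0.113 2.04
vertex -3.037 -0.217 2.368
endloop
endfacet
facet normal 0.205 0.171 0.964
outer loop
vertex -3.323 0.481 2.305
vertex -3.037 -0.217 2.368
vertex -2.588 0.36 2.17
endloop
endfacet
facet normal 0.235 0.776 0.586
outer loop
vertex -3.323 0.481 2.305
vertex -2.588 0.36 2.17
vertex -2.985 0.821 1.719
endloop
endfacet
facet normal -0.401 0.874 0.276
outer loop
vertex -3.323 0.481 2.305
vertex -2.985 0.821 1.719
vertex -3.679 0.528 1.638
endloop
endfacet
facet normal -0.823 0.331 0.462
outer loop
vertex -3.323 0.481 2.305
vertex -3.679 0.528 1.638
vertex -3.711 -0.113 2.04
endloop
endfacet
facet normal 0.671 -0.288 0.683
outer loop
vertex -2.588 0.36 2.17
vertex -3.037 -0.217 2.368
vertex -2.521 -0.308 1.822
endloop
endfacet
facet normal -0.385 -0.734 0.559
outer loop
vertex -3.037 -0.217 2.368
vertex -3.711 -0.113 2.04
vertex -3.215 -0.601 1.741
endloop
endfacet
facet normal -0.991 -0.032 -0.130
outer loop
vertex -3.711 -0.113 2.04
vertex -3.679 0.528 1.638
vertex -3.612 -0.14 1.29
endloop
endfacet
facet normal -0.308 0.848 -0.432
outer loop
vertex -3.679 0.528 1.638
vertex -2.985 0.821 1.719
vertex -3.163 0.437 1.092
endloop
endfacet
facet normal 0.721 0.690 0.070
outer loop
vertex -2.985 0.821 1.719
vertex -2.588 0.36 2.17
vertex -2.489 0.333 1.42
endloop
endfacet
facet normal 0.401 -0.874 -0.276
outer loop
vertex -2.877 -0.261 1.155
vertex -2.521 -0.308 1.822
vertex -3.215 -0.601 1.741
endloop
endfacet
facet normal -0.235 -0.776 -0.586
outer loop
vertex -2.877 -0.261 1.155
vertex -3.215 -0.601 1.741
vertex -3.612 -0.14 1.29
endloop
endfacet
facet normal -0.205 -0.171 -0.964
outer loop
vertex -2.877 -0.261 1.155
vertex -3.612 -0.14 1.29
vertex -3.163 0.437 1.092
endloop
endfacet
facet normal 0.448 0.103 -0.888
outer loop
vertex -2.877 -0.261 1.155
vertex -3.163 0.437 1.092
vertex -2.489 0.333 1.42
endloop
endfacet
facet normal 0.823 -0.331 -0.462
outer loop
vertex -2.877 -0.261 1.155
vertex -2.489 0.333 1.42
vertex -2.521 -0.308 1.822
endloop
endfacet
facet normal 0.308 -0.848 0.432
outer loop
vertex -3.215 -0.601 1.741
vertex -2.521 -0.308 1.822
vertex -3.037 -0.217 2.368
endloop
endfacet
facet normal -0.721 -0.690 -0.070
outer loop
vertex -3.612 -0.14 1.29
vertex -3.215 -0.601 1.741
vertex -3.711 -0.113 2.04
endloop
endfacet
facet normal -0.671 0.288 -0.683
outer loop
vertex -3.163 0.437 1.092
vertex -3.612 -0.14 1.29
vertex -3.679 0.528 1.638
endloop
endfacet
facet normal 0.385 0.734 -0.559
outer loop
vertex -2.489 0.333 1.42
vertex -3.163 0.437 1.092
vertex -2.985 0.821 1.719
endloop
endfacet
facet normal 0.991 0.032 0.130
outer loop
vertex -2.521 -0.308 1.822
vertex -2.489 0.333 1.42
vertex -2.588 0.36 2.17
endloop
endfacet
facet normal -0.509 0.860 0.045
outer loop
vertex -2.525 -1.617 -2.772
vertex -1.458 -1.023 -2.048
vertex -1.908 -1.186 -4.035
endloop
endfacet
facet normal -0.752 -0.418 -0.510
outer loop
vertex -1.262 -2.277 -4.092
vertex -2.525 -1.617 -2.772
vertex -1.908 -1.186 -4.035
endloop
endfacet
facet normal -0.510 0.859 0.045
outer loop
vertex -1.908 -1.186 -4.035
vertex -1.458 -1.023 -2.048
vertex -0.841 -0.591 -3.31
endloop
endfacet
facet normal 0.420 0.293 -0.859
outer loop
vertex -0.841 -0.591 -3.31
vertex -1.262 -2.277 -4.092
vertex -1.908 -1.186 -4.035
endloop
endfacet
facet normal -0.420 -0.293 0.859
outer loop
vertex -2.525 -1.617 -2.772
vertex -0.812 -2.114 -2.105
vertex -1.458 -1.023 -2.048
endloop
endfacet
facet normal -0.752 -0.418 -0.510
outer loop
vertex -1.879 -2.709 -2.83
vertex -2.525 -1.617 -2.772
vertex -1.262 -2.277 -4.092
endloop
endfacet
facet normal -0.420 -0.294 0.859
outer loop
vertex -1.879 -2.709 -2.83
vertex -0.812 -2.114 -2.105
vertex -2.525 -1.617 -2.772
endloop
endfacet
facet normal 0.751 0.418 0.510
outer loop
vertex -1.458 -1.023 -2.048
vertex -0.812 -2.114 -2.105
vertex -0.841 -0.591 -3.31
endloop
endfacet
facet normal 0.419 0.294 -0.859
outer loop
vertex -0.195 -1.683 -3.368
vertex -1.262 -2.277 -4.092
vertex -0.841 -0.591 -3.31
endloop
endfacet
facet normal 0.752 0.418 0.510
outer loop
vertex -0.841 -0.591 -3.31
vertex -0.812 -2.114 -2.105
vertex -0.195 -1.683 -3.368
endloop
endfacet
facet normal 0.509 -0.859 -0.045
outer loop
vertex -0.195 -1.683 -3.368
vertex -1.879 -2.709 -2.83
vertex -1.262 -2.277 -4.092
endloop
endfacet
facet normal 0.509 -0.859 -0.044
outer loop
vertex -0.812 -2.114 -2.105
vertex -1.879 -2.709 -2.83
vertex -0.195 -1.683 -3.368
endloop
endfacet
facet normal -0.428 -0.536 0.728
outer loop
vertex -2.835 -1.183 -3.061
vertex -3.555 -0.324 -2.852
vertex -3.831 -1.77 -4.079
endloop
endfacet
facet normal 0.632 -0.753 -0.184
outer loop
vertex -3.485 -1.336 -4.668
vertex -2.835 -1.183 -3.061
vertex -3.831 -1.77 -4.079
endloop
endfacet
facet normal -0.427 -0.536 0.728
outer loop
vertex -3.831 -1.77 -4.079
vertex -3.555 -0.324 -2.852
vertex -4.551 -0.911 -3.869
endloop
endfacet
facet normal -0.647 -0.381 -0.661
outer loop
vertex -4.551 -0.911 -3.869
vertex -3.485 -1.336 -4.668
vertex -3.831 -1.77 -4.079
endloop
endfacet
facet normal 0.647 0.381 0.661
outer loop
vertex -2.835 -1.183 -3.061
vertex -3.209 0.11 -3.441
vertex -3.555 -0.324 -2.852
endloop
endfacet
facet normal 0.632 -0.753 -0.184
outer loop
vertex -2.489 -0.749 -3.651
vertex -2.835 -1.183 -3.061
vertex -3.485 -1.336 -4.668
endloop
endfacet
facet normal 0.647 0.381 0.660
outer loop
vertex -2.489 -0.749 -3.651
vertex -3.209 0.11 -3.441
vertex -2.835 -1.183 -3.061
endloop
endfacet
facet normal -0.632 0.753 0.184
outer loop
vertex -3.555 -0.324 -2.852
vertex -3.209 0.11 -3.441
vertex -4.551 -0.911 -3.869
endloop
endfacet
facet normal -0.647 -0.382 -0.660
outer loop
vertex -4.205 -0.477 -4.459
vertex -3.485 -1.336 -4.668
vertex -4.551 -0.911 -3.869
endloop
endfacet
facet normal -0.632 0.753 0.184
outer loop
vertex -4.551 -0.911 -3.869
vertex -3.209 0.11 -3.441
vertex -4.205 -0.477 -4.459
endloop
endfacet
facet normal 0.428 0.536 -0.728
outer loop
vertex -4.205 -0.477 -4.459
vertex -2.489 -0.749 -3.651
vertex -3.485 -1.336 -4.668
endloop
endfacet
facet normal 0.428 0.536 -0.728
outer loop
vertex -3.209 0.11 -3.441
vertex -2.489 -0.749 -3.651
vertex -4.205 -0.477 -4.459
endloop
endfacet

endsolid


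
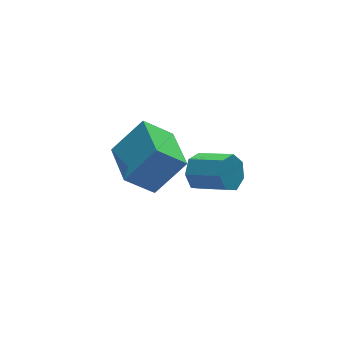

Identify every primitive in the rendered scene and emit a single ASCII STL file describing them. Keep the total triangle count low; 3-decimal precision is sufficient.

solid 
facet normal -0.708 0.189 0.681
outer loop
vertex -0.47 -0.477 -0.259
vertex -0.118 1.573 -0.462
vertex -1.808 -0.387 -1.675
endloop
endfacet
facet normal -0.169 -0.981 0.097
outer loop
vertex -0.662 -0.693 -2.778
vertex -0.47 -0.477 -0.259
vertex -1.808 -0.387 -1.675
endloop
endfacet
facet normal -0.708 0.189 0.681
outer loop
vertex -1.808 -0.387 -1.675
vertex -0.118 1.573 -0.462
vertex -1.456 1.663 -1.878
endloop
endfacet
facet normal -0.686 0.046 -0.726
outer loop
vertex -1.456 1.663 -1.878
vertex -0.662 -0.693 -2.778
vertex -1.808 -0.387 -1.675
endloop
endfacet
facet normal 0.686 -0.046 0.726
outer loop
vertex -0.47 -0.477 -0.259
vertex 1.028 1.267 -1.565
vertex -0.118 1.573 -0.462
endloop
endfacet
facet normal -0.169 -0.981 0.097
outer loop
vertex 0.676 -0.783 -1.362
vertex -0.47 -0.477 -0.259
vertex -0.662 -0.693 -2.778
endloop
endfacet
facet normal 0.686 -0.046 0.726
outer loop
vertex 0.676 -0.783 -1.362
vertex 1.028 1.267 -1.565
vertex -0.47 -0.477 -0.259
endloop
endfacet
facet normal 0.169 0.981 -0.097
outer loop
vertex -0.118 1.573 -0.462
vertex 1.028 1.267 -1.565
vertex -1.456 1.663 -1.878
endloop
endfacet
facet normal -0.686 0.046 -0.726
outer loop
vertex -0.31 1.357 -2.981
vertex -0.662 -0.693 -2.778
vertex -1.456 1.663 -1.878
endloop
endfacet
facet normal 0.169 0.981 -0.097
outer loop
vertex -1.456 1.663 -1.878
vertex 1.028 1.267 -1.565
vertex -0.31 1.357 -2.981
endloop
endfacet
facet normal 0.708 -0.189 -0.681
outer loop
vertex -0.31 1.357 -2.981
vertex 0.676 -0.783 -1.362
vertex -0.662 -0.693 -2.778
endloop
endfacet
facet normal 0.708 -0.189 -0.681
outer loop
vertex 1.028 1.267 -1.565
vertex 0.676 -0.783 -1.362
vertex -0.31 1.357 -2.981
endloop
endfacet
facet normal -0.552 0.720 -0.421
outer loop
vertex 0.549 -2.978 0.078
vertex 0.043 -3.012 0.684
vertex 0.688 -2.563 0.606
endloop
endfacet
facet normal 0.809 0.339 -0.480
outer loop
vertex 0.549 -2.978 0.078
vertex 0.688 -2.563 0.606
vertex 1.403 -4.095 0.73
endloop
endfacet
facet normal 0.809 0.339 -0.481
outer loop
vertex 1.403 -4.095 0.73
vertex 0.688 -2.563 0.606
vertex 1.543 -3.68 1.258
endloop
endfacet
facet normal 0.551 -0.721 0.421
outer loop
vertex 1.403 -4.095 0.73
vertex 1.543 -3.68 1.258
vertex 0.897 -4.128 1.336
endloop
endfacet
facet normal -0.552 0.720 -0.421
outer loop
vertex 0.688 -2.563 0.606
vertex 0.043 -3.012 0.684
vertex 0.342 -2.486 1.192
endloop
endfacet
facet normal 0.664 0.684 0.302
outer loop
vertex 0.688 -2.563 0.606
vertex 0.342 -2.486 1.192
vertex 1.543 -3.68 1.258
endloop
endfacet
facet normal 0.664 0.684 0.302
outer loop
vertex 1.543 -3.68 1.258
vertex 0.342 -2.486 1.192
vertex 1.197 -3.603 1.844
endloop
endfacet
facet normal 0.551 -0.721 0.420
outer loop
vertex 1.543 -3.68 1.258
vertex 1.197 -3.603 1.844
vertex 0.897 -4.128 1.336
endloop
endfacet
facet normal -0.552 0.720 -0.421
outer loop
vertex 0.342 -2.486 1.192
vertex 0.043 -3.012 0.684
vertex -0.23 -2.805 1.396
endloop
endfacet
facet normal 0.019 0.515 0.857
outer loop
vertex 0.342 -2.486 1.192
vertex -0.23 -2.805 1.396
vertex 1.197 -3.603 1.844
endloop
endfacet
facet normal 0.019 0.515 0.857
outer loop
vertex 1.197 -3.603 1.844
vertex -0.23 -2.805 1.396
vertex 0.625 -3.921 2.048
endloop
endfacet
facet normal 0.551 -0.721 0.420
outer loop
vertex 1.197 -3.603 1.844
vertex 0.625 -3.921 2.048
vertex 0.897 -4.128 1.336
endloop
endfacet
facet normal -0.551 0.720 -0.421
outer loop
vertex -0.23 -2.805 1.396
vertex 0.043 -3.012 0.684
vertex -0.596 -3.279 1.064
endloop
endfacet
facet normal -0.640 -0.043 0.767
outer loop
vertex -0.23 -2.805 1.396
vertex -0.596 -3.279 1.064
vertex 0.625 -3.921 2.048
endloop
endfacet
facet normal -0.640 -0.042 0.767
outer loop
vertex 0.625 -3.921 2.048
vertex -0.596 -3.279 1.064
vertex 0.258 -4.396 1.716
endloop
endfacet
facet normal 0.552 -0.720 0.420
outer loop
vertex 0.625 -3.921 2.048
vertex 0.258 -4.396 1.716
vertex 0.897 -4.128 1.336
endloop
endfacet
facet normal -0.551 0.721 -0.420
outer loop
vertex -0.596 -3.279 1.064
vertex 0.043 -3.012 0.684
vertex -0.482 -3.552 0.446
endloop
endfacet
facet normal -0.818 -0.567 0.100
outer loop
vertex -0.596 -3.279 1.064
vertex -0.482 -3.552 0.446
vertex 0.258 -4.396 1.716
endloop
endfacet
facet normal -0.817 -0.568 0.099
outer loop
vertex 0.258 -4.396 1.716
vertex -0.482 -3.552 0.446
vertex 0.373 -4.669 1.098
endloop
endfacet
facet normal 0.552 -0.720 0.421
outer loop
vertex 0.258 -4.396 1.716
vertex 0.373 -4.669 1.098
vertex 0.897 -4.128 1.336
endloop
endfacet
facet normal -0.551 0.721 -0.420
outer loop
vertex -0.482 -3.552 0.446
vertex 0.043 -3.012 0.684
vertex 0.028 -3.418 0.007
endloop
endfacet
facet normal -0.379 -0.665 -0.643
outer loop
vertex -0.482 -3.552 0.446
vertex 0.028 -3.418 0.007
vertex 0.373 -4.669 1.098
endloop
endfacet
facet normal -0.379 -0.665 -0.643
outer loop
vertex 0.373 -4.669 1.098
vertex 0.028 -3.418 0.007
vertex 0.882 -4.535 0.659
endloop
endfacet
facet normal 0.552 -0.720 0.421
outer loop
vertex 0.373 -4.669 1.098
vertex 0.882 -4.535 0.659
vertex 0.897 -4.128 1.336
endloop
endfacet
facet normal -0.551 0.721 -0.420
outer loop
vertex 0.028 -3.418 0.007
vertex 0.043 -3.012 0.684
vertex 0.549 -2.978 0.078
endloop
endfacet
facet normal 0.345 -0.263 -0.901
outer loop
vertex 0.028 -3.418 0.007
vertex 0.549 -2.978 0.078
vertex 0.882 -4.535 0.659
endloop
endfacet
facet normal 0.345 -0.263 -0.901
outer loop
vertex 0.882 -4.535 0.659
vertex 0.549 -2.978 0.078
vertex 1.403 -4.095 0.73
endloop
endfacet
facet normal 0.551 -0.720 0.421
outer loop
vertex 0.882 -4.535 0.659
vertex 1.403 -4.095 0.73
vertex 0.897 -4.128 1.336
endloop
endfacet

endsolid


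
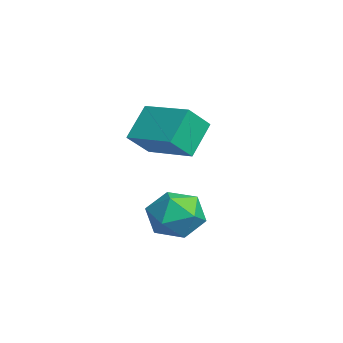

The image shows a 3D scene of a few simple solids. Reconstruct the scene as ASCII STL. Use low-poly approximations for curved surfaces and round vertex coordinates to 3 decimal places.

solid 
facet normal -0.379 0.642 -0.666
outer loop
vertex -0.81 -3.51 0.543
vertex 0.477 -2.546 0.74
vertex -0.198 -4.133 -0.406
endloop
endfacet
facet normal -0.795 -0.595 -0.122
outer loop
vertex 0.203 -4.814 0.3
vertex -0.81 -3.51 0.543
vertex -0.198 -4.133 -0.406
endloop
endfacet
facet normal -0.379 0.642 -0.666
outer loop
vertex -0.198 -4.133 -0.406
vertex 0.477 -2.546 0.74
vertex 1.089 -3.169 -0.209
endloop
endfacet
facet normal 0.475 -0.483 -0.736
outer loop
vertex 1.089 -3.169 -0.209
vertex 0.203 -4.814 0.3
vertex -0.198 -4.133 -0.406
endloop
endfacet
facet normal -0.475 0.483 0.736
outer loop
vertex -0.81 -3.51 0.543
vertex 0.878 -3.227 1.446
vertex 0.477 -2.546 0.74
endloop
endfacet
facet normal -0.795 -0.595 -0.122
outer loop
vertex -0.409 -4.191 1.249
vertex -0.81 -3.51 0.543
vertex 0.203 -4.814 0.3
endloop
endfacet
facet normal -0.475 0.483 0.736
outer loop
vertex -0.409 -4.191 1.249
vertex 0.878 -3.227 1.446
vertex -0.81 -3.51 0.543
endloop
endfacet
facet normal 0.795 0.595 0.122
outer loop
vertex 0.477 -2.546 0.74
vertex 0.878 -3.227 1.446
vertex 1.089 -3.169 -0.209
endloop
endfacet
facet normal 0.475 -0.483 -0.736
outer loop
vertex 1.49 -3.85 0.497
vertex 0.203 -4.814 0.3
vertex 1.089 -3.169 -0.209
endloop
endfacet
facet normal 0.795 0.595 0.122
outer loop
vertex 1.089 -3.169 -0.209
vertex 0.878 -3.227 1.446
vertex 1.49 -3.85 0.497
endloop
endfacet
facet normal 0.379 -0.642 0.666
outer loop
vertex 1.49 -3.85 0.497
vertex -0.409 -4.191 1.249
vertex 0.203 -4.814 0.3
endloop
endfacet
facet normal 0.379 -0.642 0.666
outer loop
vertex 0.878 -3.227 1.446
vertex -0.409 -4.191 1.249
vertex 1.49 -3.85 0.497
endloop
endfacet
facet normal 0.421 0.862 0.282
outer loop
vertex 3.055 -3.193 -1.848
vertex 2.929 -3.405 -1.011
vertex 3.669 -3.635 -1.413
endloop
endfacet
facet normal 0.695 0.635 -0.336
outer loop
vertex 3.055 -3.193 -1.848
vertex 3.669 -3.635 -1.413
vertex 3.473 -3.855 -2.234
endloop
endfacet
facet normal 0.161 0.571 -0.805
outer loop
vertex 3.055 -3.193 -1.848
vertex 3.473 -3.855 -2.234
vertex 2.612 -3.762 -2.34
endloop
endfacet
facet normal -0.444 0.758 -0.478
outer loop
vertex 3.055 -3.193 -1.848
vertex 2.612 -3.762 -2.34
vertex 2.275 -3.483 -1.584
endloop
endfacet
facet normal -0.283 0.939 0.195
outer loop
vertex 3.055 -3.193 -1.848
vertex 2.275 -3.483 -1.584
vertex 2.929 -3.405 -1.011
endloop
endfacet
facet normal 0.973 -0.013 -0.229
outer loop
vertex 3.473 -3.855 -2.234
vertex 3.669 -3.635 -1.413
vertex 3.605 -4.477 -1.636
endloop
endfacet
facet normal 0.529 0.354 0.771
outer loop
vertex 3.669 -3.635 -1.413
vertex 2.929 -3.405 -1.011
vertex 3.268 -4.198 -0.88
endloop
endfacet
facet normal -0.610 0.478 0.632
outer loop
vertex 2.929 -3.405 -1.011
vertex 2.275 -3.483 -1.584
vertex 2.407 -4.105 -0.986
endloop
endfacet
facet normal -0.870 0.187 -0.457
outer loop
vertex 2.275 -3.483 -1.584
vertex 2.612 -3.762 -2.34
vertex 2.211 -4.325 -1.807
endloop
endfacet
facet normal 0.109 -0.117 -0.987
outer loop
vertex 2.612 -3.762 -2.34
vertex 3.473 -3.855 -2.234
vertex 2.951 -4.555 -2.209
endloop
endfacet
facet normal 0.444 -0.758 0.478
outer loop
vertex 2.825 -4.767 -1.372
vertex 3.605 -4.477 -1.636
vertex 3.268 -4.198 -0.88
endloop
endfacet
facet normal -0.161 -0.571 0.805
outer loop
vertex 2.825 -4.767 -1.372
vertex 3.268 -4.198 -0.88
vertex 2.407 -4.105 -0.986
endloop
endfacet
facet normal -0.695 -0.635 0.336
outer loop
vertex 2.825 -4.767 -1.372
vertex 2.407 -4.105 -0.986
vertex 2.211 -4.325 -1.807
endloop
endfacet
facet normal -0.421 -0.862 -0.282
outer loop
vertex 2.825 -4.767 -1.372
vertex 2.211 -4.325 -1.807
vertex 2.951 -4.555 -2.209
endloop
endfacet
facet normal 0.283 -0.939 -0.195
outer loop
vertex 2.825 -4.767 -1.372
vertex 2.951 -4.555 -2.209
vertex 3.605 -4.477 -1.636
endloop
endfacet
facet normal 0.870 -0.187 0.457
outer loop
vertex 3.268 -4.198 -0.88
vertex 3.605 -4.477 -1.636
vertex 3.669 -3.635 -1.413
endloop
endfacet
facet normal -0.109 0.117 0.987
outer loop
vertex 2.407 -4.105 -0.986
vertex 3.268 -4.198 -0.88
vertex 2.929 -3.405 -1.011
endloop
endfacet
facet normal -0.973 0.013 0.229
outer loop
vertex 2.211 -4.325 -1.807
vertex 2.407 -4.105 -0.986
vertex 2.275 -3.483 -1.584
endloop
endfacet
facet normal -0.529 -0.354 -0.771
outer loop
vertex 2.951 -4.555 -2.209
vertex 2.211 -4.325 -1.807
vertex 2.612 -3.762 -2.34
endloop
endfacet
facet normal 0.610 -0.478 -0.632
outer loop
vertex 3.605 -4.477 -1.636
vertex 2.951 -4.555 -2.209
vertex 3.473 -3.855 -2.234
endloop
endfacet

endsolid
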